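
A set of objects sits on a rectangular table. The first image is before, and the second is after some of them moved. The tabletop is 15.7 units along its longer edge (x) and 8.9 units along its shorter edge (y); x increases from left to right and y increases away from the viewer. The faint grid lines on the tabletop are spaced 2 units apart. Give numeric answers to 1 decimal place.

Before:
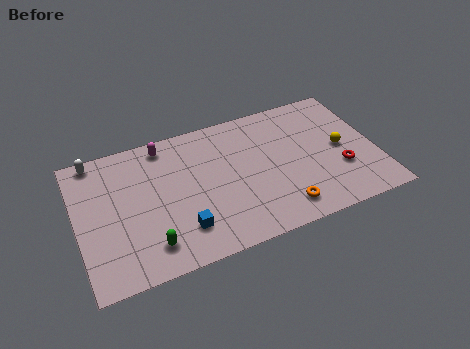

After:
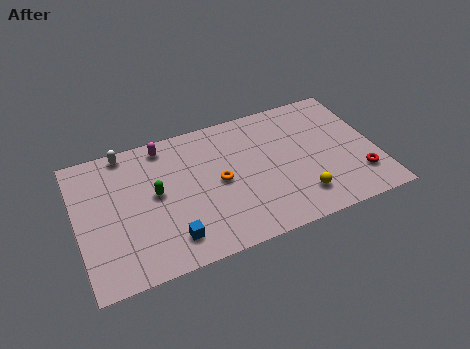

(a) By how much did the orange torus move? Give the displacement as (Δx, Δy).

(-3.0, 2.9)

From the two frames, the orange torus sits at roughly (10.4, 1.5) before and (7.4, 4.4) after.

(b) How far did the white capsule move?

1.6

From (1.2, 8.1) to (2.8, 8.1), the white capsule covered √(1.6² + 0.0²) ≈ 1.6 units.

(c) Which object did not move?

the magenta capsule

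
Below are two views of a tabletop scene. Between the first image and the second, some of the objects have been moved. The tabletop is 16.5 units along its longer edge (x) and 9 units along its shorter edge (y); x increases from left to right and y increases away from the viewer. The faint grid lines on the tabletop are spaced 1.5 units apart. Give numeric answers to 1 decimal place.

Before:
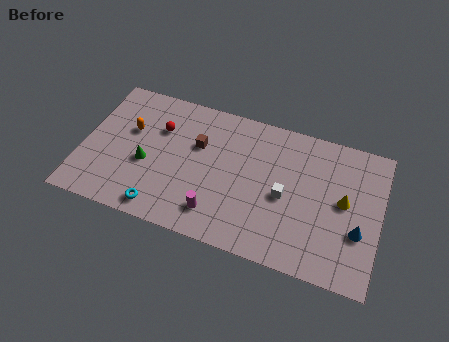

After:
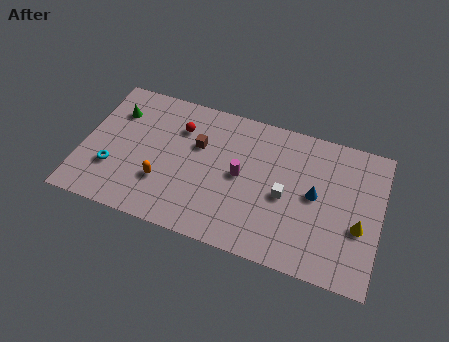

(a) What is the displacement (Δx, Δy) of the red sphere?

(1.1, 0.4)

The red sphere started near (4.1, 6.2) and ended near (5.2, 6.6).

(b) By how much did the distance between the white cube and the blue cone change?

-2.5

The distance was about 4.2 in the first image and 1.7 in the second, so they moved 2.5 units closer together.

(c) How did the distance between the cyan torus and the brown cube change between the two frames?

+0.4

They were about 5.0 units apart before and 5.4 after — 0.4 units further apart.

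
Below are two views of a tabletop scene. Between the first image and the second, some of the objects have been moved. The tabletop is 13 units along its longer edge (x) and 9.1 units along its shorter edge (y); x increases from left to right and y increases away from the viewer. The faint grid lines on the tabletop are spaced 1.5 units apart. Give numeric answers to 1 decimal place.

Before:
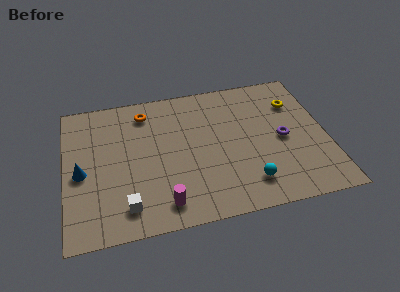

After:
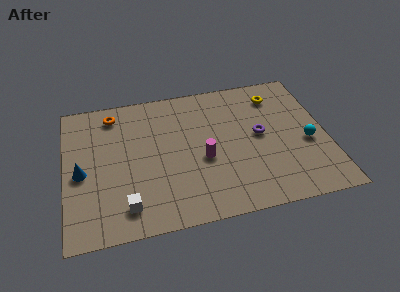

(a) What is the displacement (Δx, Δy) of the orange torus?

(-1.6, 0.2)

From the two frames, the orange torus sits at roughly (4.1, 7.5) before and (2.5, 7.7) after.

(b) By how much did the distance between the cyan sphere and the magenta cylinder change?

+1.0

The distance was about 4.2 in the first image and 5.2 in the second, so they moved 1.0 units further apart.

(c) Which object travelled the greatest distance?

the cyan sphere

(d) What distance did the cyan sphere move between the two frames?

3.7

The cyan sphere moved from about (8.9, 1.8) to (12.0, 3.8), a distance of √(3.1² + 2.0²) ≈ 3.7.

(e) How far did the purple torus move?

1.2

The purple torus moved from about (10.8, 4.3) to (9.7, 4.8), a distance of √(1.1² + 0.5²) ≈ 1.2.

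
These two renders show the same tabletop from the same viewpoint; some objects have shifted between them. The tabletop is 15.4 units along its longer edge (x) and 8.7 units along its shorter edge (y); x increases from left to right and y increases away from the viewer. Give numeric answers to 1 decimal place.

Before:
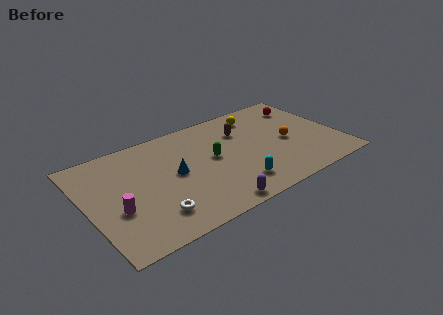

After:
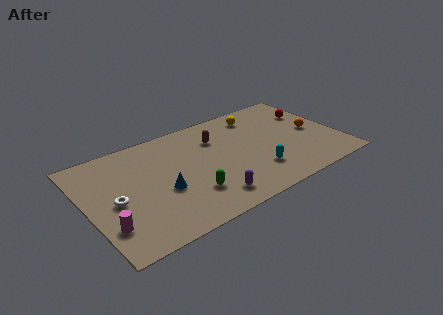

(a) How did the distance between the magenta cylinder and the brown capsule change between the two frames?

-0.4

They were about 8.7 units apart before and 8.3 after — 0.4 units closer together.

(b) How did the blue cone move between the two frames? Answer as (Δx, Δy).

(-0.9, -1.0)

From the two frames, the blue cone sits at roughly (5.3, 4.5) before and (4.4, 3.5) after.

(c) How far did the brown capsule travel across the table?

1.6

From (9.8, 6.2) to (8.2, 6.3), the brown capsule covered √(1.6² + 0.1²) ≈ 1.6 units.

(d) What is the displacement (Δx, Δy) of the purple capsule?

(-0.1, 0.7)

The purple capsule was at about (7.0, 0.8) and moved to about (6.9, 1.5).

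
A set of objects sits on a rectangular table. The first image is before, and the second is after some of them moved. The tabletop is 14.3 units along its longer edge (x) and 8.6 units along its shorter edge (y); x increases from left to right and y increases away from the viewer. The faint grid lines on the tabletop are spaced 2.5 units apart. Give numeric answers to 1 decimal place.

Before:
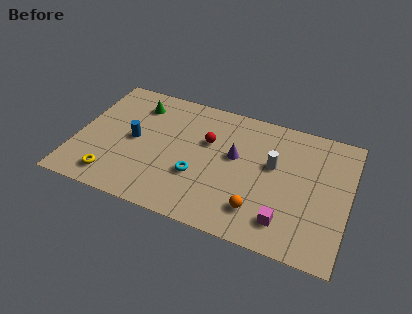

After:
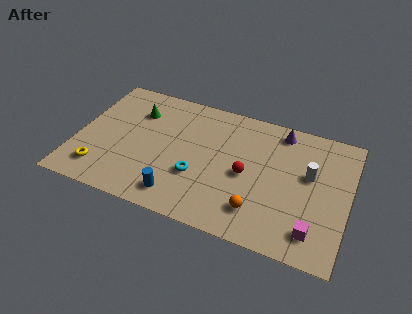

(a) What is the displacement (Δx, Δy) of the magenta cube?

(1.5, -0.1)

The magenta cube was at about (11.2, 1.7) and moved to about (12.7, 1.6).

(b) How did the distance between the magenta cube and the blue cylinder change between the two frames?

-1.6

Before: roughly 8.6 units apart; after: 7.0. That's 1.6 units closer together.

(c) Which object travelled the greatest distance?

the blue cylinder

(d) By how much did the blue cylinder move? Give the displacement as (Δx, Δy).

(2.7, -2.9)

The blue cylinder was at about (3.0, 4.3) and moved to about (5.7, 1.4).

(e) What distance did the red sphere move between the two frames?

2.7

The red sphere moved from about (6.8, 5.5) to (9.0, 4.0), a distance of √(2.2² + 1.5²) ≈ 2.7.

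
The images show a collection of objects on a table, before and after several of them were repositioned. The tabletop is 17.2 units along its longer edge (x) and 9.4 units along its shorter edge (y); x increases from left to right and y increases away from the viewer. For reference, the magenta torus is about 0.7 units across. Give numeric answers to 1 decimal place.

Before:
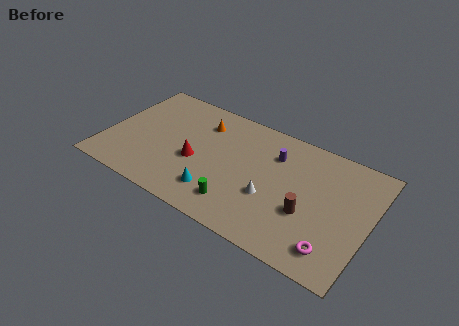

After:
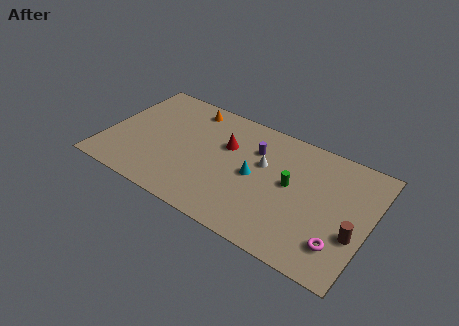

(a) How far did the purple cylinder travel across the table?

1.3

The purple cylinder moved from about (10.8, 6.9) to (9.5, 6.7), a distance of √(1.3² + 0.2²) ≈ 1.3.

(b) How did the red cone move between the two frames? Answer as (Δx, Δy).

(1.7, 2.2)

From the two frames, the red cone sits at roughly (6.0, 3.9) before and (7.7, 6.1) after.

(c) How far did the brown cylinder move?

3.0

The brown cylinder moved from about (13.4, 3.5) to (16.4, 3.4), a distance of √(3.0² + 0.1²) ≈ 3.0.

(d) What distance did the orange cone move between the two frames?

1.3

From (5.9, 7.2) to (4.9, 8.1), the orange cone covered √(1.0² + 0.9²) ≈ 1.3 units.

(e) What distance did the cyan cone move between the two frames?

3.3

From (7.7, 2.1) to (9.8, 4.6), the cyan cone covered √(2.1² + 2.5²) ≈ 3.3 units.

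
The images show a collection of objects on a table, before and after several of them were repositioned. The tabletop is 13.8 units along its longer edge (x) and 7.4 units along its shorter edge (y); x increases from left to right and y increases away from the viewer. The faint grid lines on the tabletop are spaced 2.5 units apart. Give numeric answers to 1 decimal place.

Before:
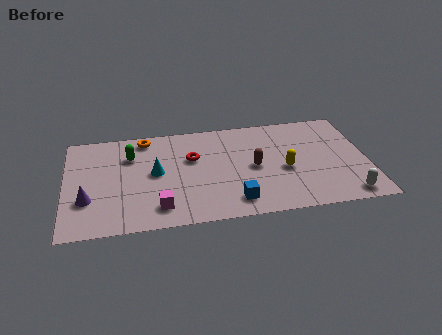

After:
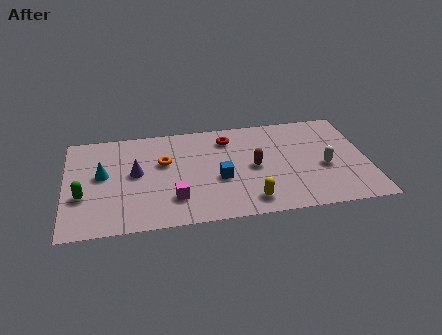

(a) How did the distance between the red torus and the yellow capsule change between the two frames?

+0.3

The distance was about 4.5 in the first image and 4.8 in the second, so they moved 0.3 units further apart.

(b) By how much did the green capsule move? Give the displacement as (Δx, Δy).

(-2.2, -2.6)

The green capsule started near (3.0, 5.3) and ended near (0.8, 2.7).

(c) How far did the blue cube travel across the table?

1.8

From (7.6, 1.3) to (7.0, 3.0), the blue cube covered √(0.6² + 1.7²) ≈ 1.8 units.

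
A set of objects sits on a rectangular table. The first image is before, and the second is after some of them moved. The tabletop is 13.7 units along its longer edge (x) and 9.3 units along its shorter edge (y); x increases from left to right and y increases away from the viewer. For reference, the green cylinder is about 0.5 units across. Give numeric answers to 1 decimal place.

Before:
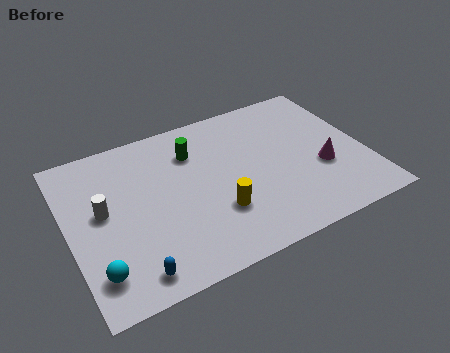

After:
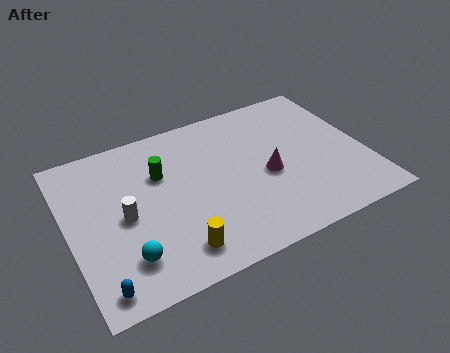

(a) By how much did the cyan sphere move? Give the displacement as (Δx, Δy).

(1.3, 0.2)

The cyan sphere was at about (1.0, 1.9) and moved to about (2.3, 2.1).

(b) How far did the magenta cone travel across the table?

2.6

The magenta cone moved from about (11.6, 3.5) to (9.1, 4.1), a distance of √(2.5² + 0.6²) ≈ 2.6.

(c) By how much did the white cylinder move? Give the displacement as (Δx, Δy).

(0.9, -0.7)

The white cylinder started near (1.6, 5.1) and ended near (2.5, 4.4).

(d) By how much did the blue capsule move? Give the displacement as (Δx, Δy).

(-1.5, -0.1)

From the two frames, the blue capsule sits at roughly (2.5, 1.2) before and (1.0, 1.1) after.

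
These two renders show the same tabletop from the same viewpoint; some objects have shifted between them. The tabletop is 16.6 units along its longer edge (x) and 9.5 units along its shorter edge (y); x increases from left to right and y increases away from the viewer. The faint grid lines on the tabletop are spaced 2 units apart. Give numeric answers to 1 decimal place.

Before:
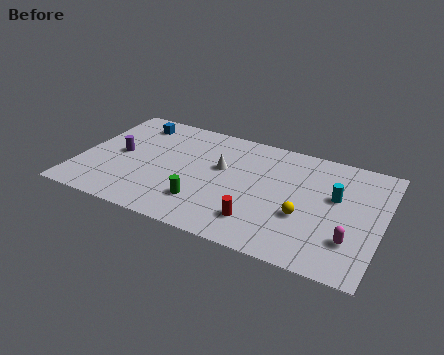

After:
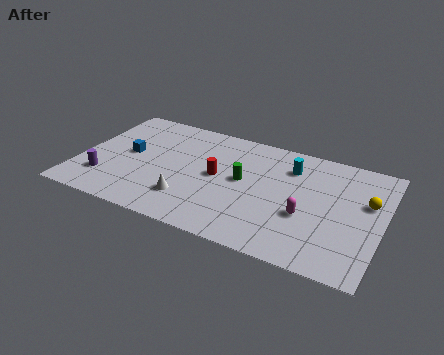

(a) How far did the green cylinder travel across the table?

3.3

The green cylinder moved from about (7.1, 2.4) to (9.0, 5.1), a distance of √(1.9² + 2.7²) ≈ 3.3.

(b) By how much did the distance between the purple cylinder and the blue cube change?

-0.3

They were about 3.1 units apart before and 2.8 after — 0.3 units closer together.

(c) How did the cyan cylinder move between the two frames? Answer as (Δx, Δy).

(-2.6, 1.5)

From the two frames, the cyan cylinder sits at roughly (14.0, 5.7) before and (11.4, 7.2) after.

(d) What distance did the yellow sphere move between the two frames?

4.0

The yellow sphere was near (12.5, 3.5) before and (15.7, 5.9) after, so it travelled √(3.2² + 2.4²) ≈ 4.0 units.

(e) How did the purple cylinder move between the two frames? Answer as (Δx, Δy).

(-0.5, -2.4)

The purple cylinder was at about (2.1, 4.8) and moved to about (1.6, 2.4).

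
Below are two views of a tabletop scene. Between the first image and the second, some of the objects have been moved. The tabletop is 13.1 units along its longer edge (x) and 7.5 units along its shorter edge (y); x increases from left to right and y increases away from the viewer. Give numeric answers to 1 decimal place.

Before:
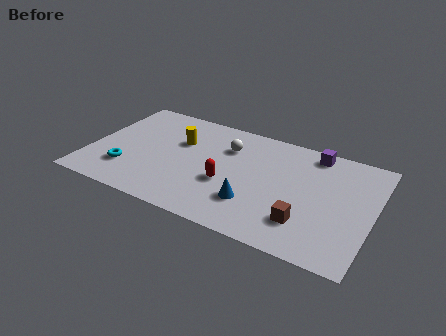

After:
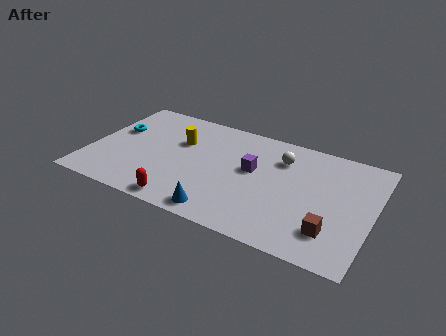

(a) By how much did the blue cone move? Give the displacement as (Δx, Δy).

(-1.3, -1.2)

The blue cone started near (7.8, 2.1) and ended near (6.5, 0.9).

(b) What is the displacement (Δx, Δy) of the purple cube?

(-2.6, -2.3)

The purple cube started near (10.1, 6.6) and ended near (7.5, 4.3).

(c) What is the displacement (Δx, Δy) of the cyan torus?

(-0.9, 2.6)

The cyan torus started near (1.9, 2.0) and ended near (1.0, 4.6).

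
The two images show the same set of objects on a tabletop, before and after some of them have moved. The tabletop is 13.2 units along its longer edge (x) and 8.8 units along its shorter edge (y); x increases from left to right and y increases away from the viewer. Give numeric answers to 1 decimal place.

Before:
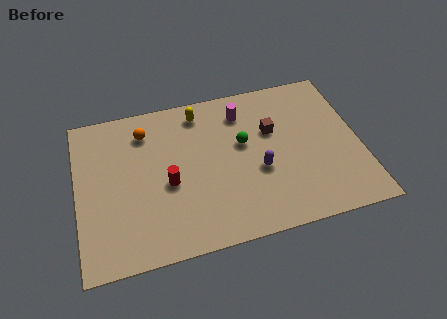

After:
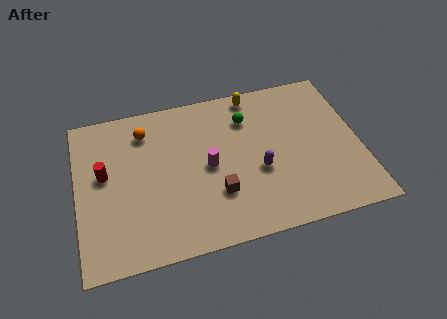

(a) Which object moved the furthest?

the brown cube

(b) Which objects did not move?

the purple capsule and the orange sphere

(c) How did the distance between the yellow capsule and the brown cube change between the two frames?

+1.8

They were about 3.8 units apart before and 5.6 after — 1.8 units further apart.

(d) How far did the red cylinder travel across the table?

3.1

From (4.2, 3.8) to (1.3, 5.0), the red cylinder covered √(2.9² + 1.2²) ≈ 3.1 units.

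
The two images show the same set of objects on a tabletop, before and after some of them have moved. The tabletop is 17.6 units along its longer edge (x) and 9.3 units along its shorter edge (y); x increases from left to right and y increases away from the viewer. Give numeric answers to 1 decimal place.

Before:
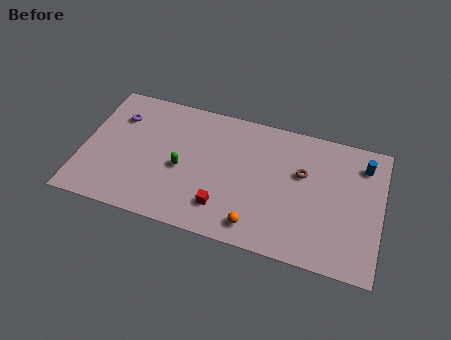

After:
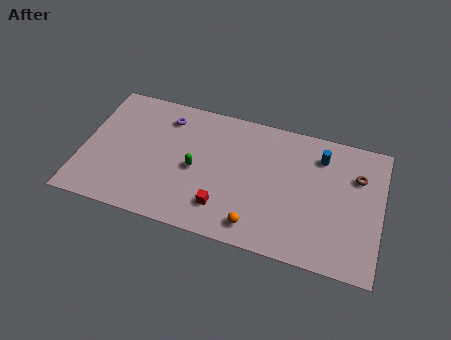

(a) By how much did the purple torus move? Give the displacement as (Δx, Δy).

(2.8, 0.7)

From the two frames, the purple torus sits at roughly (1.9, 6.8) before and (4.7, 7.5) after.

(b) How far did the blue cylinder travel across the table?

2.5

The blue cylinder moved from about (16.4, 7.4) to (13.9, 7.3), a distance of √(2.5² + 0.1²) ≈ 2.5.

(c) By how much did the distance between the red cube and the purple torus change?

-1.5

Before: roughly 8.1 units apart; after: 6.6. That's 1.5 units closer together.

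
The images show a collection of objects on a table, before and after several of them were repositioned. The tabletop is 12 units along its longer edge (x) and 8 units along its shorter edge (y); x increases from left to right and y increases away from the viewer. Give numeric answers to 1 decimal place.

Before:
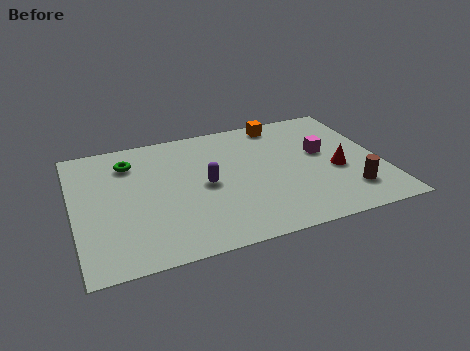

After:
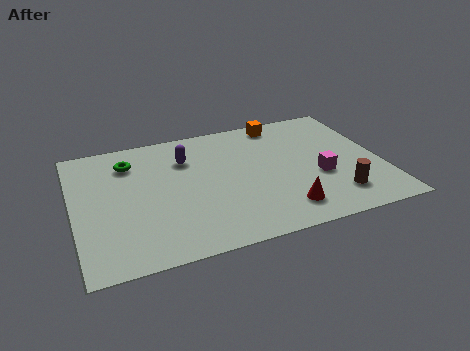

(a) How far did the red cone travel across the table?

2.9

From (10.2, 3.3) to (7.9, 1.5), the red cone covered √(2.3² + 1.8²) ≈ 2.9 units.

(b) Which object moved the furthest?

the red cone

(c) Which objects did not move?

the orange cube and the green torus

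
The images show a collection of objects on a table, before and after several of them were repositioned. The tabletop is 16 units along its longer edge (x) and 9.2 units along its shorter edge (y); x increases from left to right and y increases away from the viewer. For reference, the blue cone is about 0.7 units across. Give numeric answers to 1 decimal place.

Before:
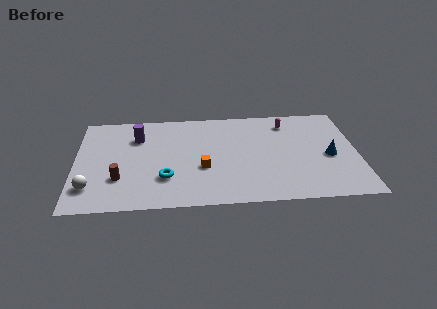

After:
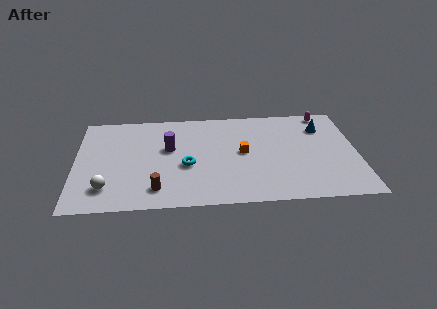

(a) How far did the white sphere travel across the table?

0.9

The white sphere was near (0.9, 2.1) before and (1.8, 2.0) after, so it travelled √(0.9² + 0.1²) ≈ 0.9 units.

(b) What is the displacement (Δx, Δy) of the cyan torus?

(1.2, 1.1)

From the two frames, the cyan torus sits at roughly (5.1, 2.7) before and (6.3, 3.8) after.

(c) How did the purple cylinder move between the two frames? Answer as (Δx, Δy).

(1.8, -1.2)

The purple cylinder was at about (3.5, 6.7) and moved to about (5.3, 5.5).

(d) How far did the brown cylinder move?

2.4

The brown cylinder was near (2.5, 2.8) before and (4.6, 1.7) after, so it travelled √(2.1² + 1.1²) ≈ 2.4 units.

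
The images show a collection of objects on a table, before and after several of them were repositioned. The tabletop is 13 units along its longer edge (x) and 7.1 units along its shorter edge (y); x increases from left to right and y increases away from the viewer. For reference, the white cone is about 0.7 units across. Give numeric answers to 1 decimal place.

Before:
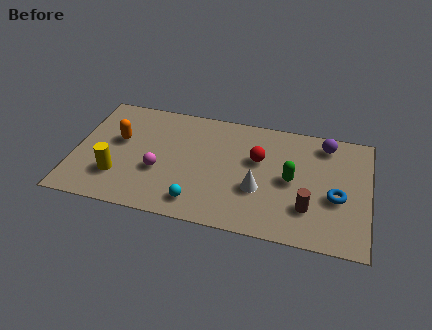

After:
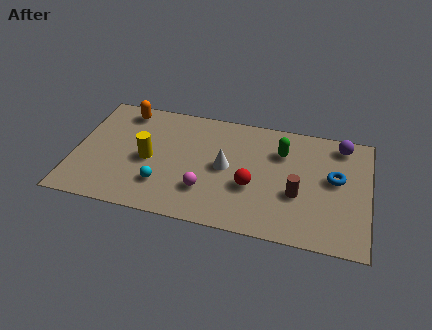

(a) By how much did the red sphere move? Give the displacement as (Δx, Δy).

(-0.2, -1.7)

The red sphere started near (8.1, 4.4) and ended near (7.9, 2.7).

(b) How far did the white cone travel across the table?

1.8

From (8.2, 2.6) to (6.7, 3.6), the white cone covered √(1.5² + 1.0²) ≈ 1.8 units.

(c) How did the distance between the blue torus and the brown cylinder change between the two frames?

+0.6

They were about 1.5 units apart before and 2.1 after — 0.6 units further apart.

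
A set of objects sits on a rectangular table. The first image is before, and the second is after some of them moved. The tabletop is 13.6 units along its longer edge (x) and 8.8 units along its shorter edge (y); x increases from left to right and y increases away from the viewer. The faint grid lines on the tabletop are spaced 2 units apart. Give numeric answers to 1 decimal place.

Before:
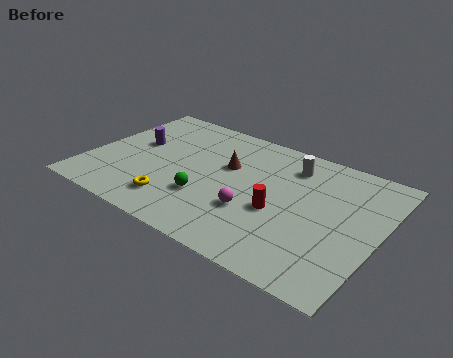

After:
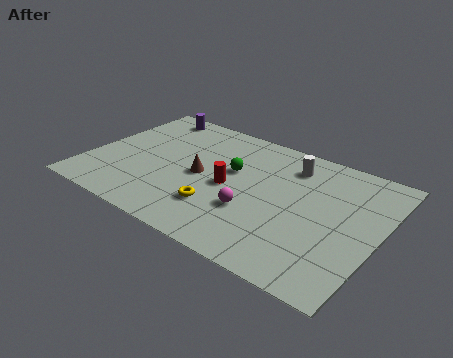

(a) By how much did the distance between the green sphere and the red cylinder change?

-2.2

The distance was about 3.4 in the first image and 1.2 in the second, so they moved 2.2 units closer together.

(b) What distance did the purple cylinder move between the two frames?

2.7

The purple cylinder was near (1.9, 5.1) before and (2.0, 7.8) after, so it travelled √(0.1² + 2.7²) ≈ 2.7 units.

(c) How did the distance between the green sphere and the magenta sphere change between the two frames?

+0.5

The distance was about 2.2 in the first image and 2.7 in the second, so they moved 0.5 units further apart.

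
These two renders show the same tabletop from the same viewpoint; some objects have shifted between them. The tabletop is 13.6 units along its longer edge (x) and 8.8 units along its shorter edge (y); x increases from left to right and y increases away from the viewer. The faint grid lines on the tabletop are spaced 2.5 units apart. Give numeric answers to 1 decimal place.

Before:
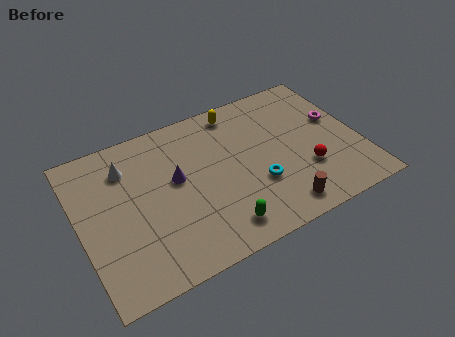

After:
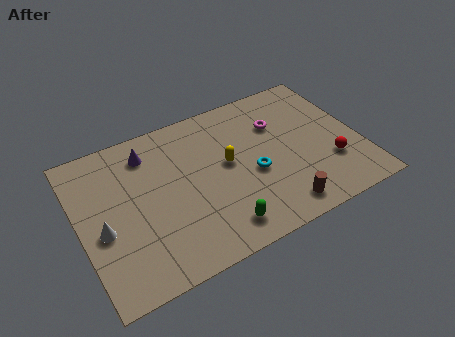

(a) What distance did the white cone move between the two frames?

3.4

The white cone moved from about (2.5, 6.7) to (1.0, 3.7), a distance of √(1.5² + 3.0²) ≈ 3.4.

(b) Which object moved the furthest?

the white cone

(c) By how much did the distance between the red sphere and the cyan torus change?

+1.4

Before: roughly 2.4 units apart; after: 3.8. That's 1.4 units further apart.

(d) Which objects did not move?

the green capsule and the brown cylinder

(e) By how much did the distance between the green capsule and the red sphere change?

+1.1

Before: roughly 4.7 units apart; after: 5.8. That's 1.1 units further apart.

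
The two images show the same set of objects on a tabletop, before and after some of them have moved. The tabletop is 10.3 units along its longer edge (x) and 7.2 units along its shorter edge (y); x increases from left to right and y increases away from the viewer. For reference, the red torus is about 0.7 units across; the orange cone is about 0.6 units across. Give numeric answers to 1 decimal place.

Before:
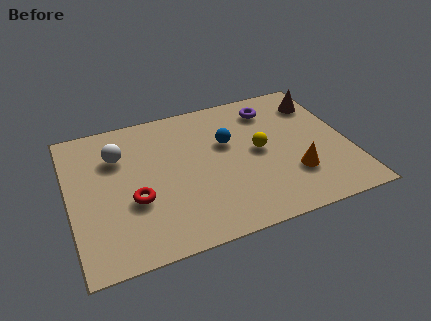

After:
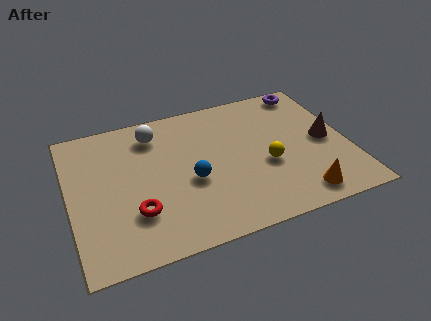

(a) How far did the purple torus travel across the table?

1.6

From (7.7, 5.8) to (9.2, 6.4), the purple torus covered √(1.5² + 0.6²) ≈ 1.6 units.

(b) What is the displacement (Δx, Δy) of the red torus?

(0.0, -0.6)

The red torus was at about (2.3, 2.7) and moved to about (2.3, 2.1).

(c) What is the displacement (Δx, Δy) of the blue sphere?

(-1.5, -1.5)

The blue sphere started near (5.9, 4.5) and ended near (4.4, 3.0).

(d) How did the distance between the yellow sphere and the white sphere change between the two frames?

-0.4

They were about 5.3 units apart before and 4.9 after — 0.4 units closer together.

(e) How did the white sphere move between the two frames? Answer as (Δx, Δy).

(1.4, 0.7)

The white sphere was at about (1.9, 5.1) and moved to about (3.3, 5.8).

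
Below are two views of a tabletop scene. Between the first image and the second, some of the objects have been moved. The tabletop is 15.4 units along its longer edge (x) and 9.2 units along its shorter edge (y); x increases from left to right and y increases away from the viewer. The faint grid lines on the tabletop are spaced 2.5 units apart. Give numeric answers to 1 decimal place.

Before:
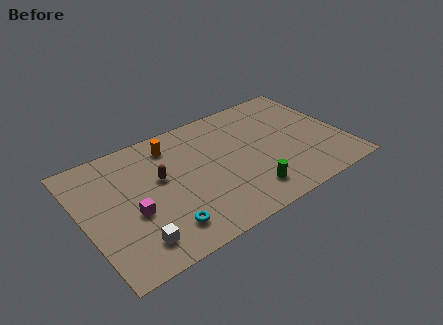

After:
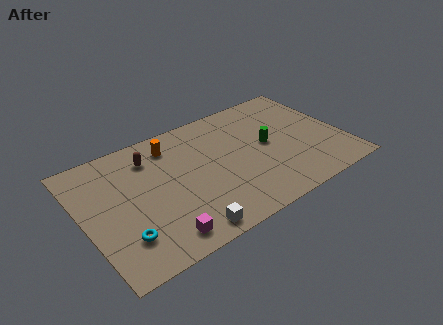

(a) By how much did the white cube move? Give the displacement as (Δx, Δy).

(2.8, -0.7)

The white cube was at about (2.5, 1.7) and moved to about (5.3, 1.0).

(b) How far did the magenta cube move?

2.7

The magenta cube moved from about (2.7, 3.7) to (3.9, 1.3), a distance of √(1.2² + 2.4²) ≈ 2.7.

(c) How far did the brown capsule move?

1.8

From (4.6, 5.4) to (4.3, 7.2), the brown capsule covered √(0.3² + 1.8²) ≈ 1.8 units.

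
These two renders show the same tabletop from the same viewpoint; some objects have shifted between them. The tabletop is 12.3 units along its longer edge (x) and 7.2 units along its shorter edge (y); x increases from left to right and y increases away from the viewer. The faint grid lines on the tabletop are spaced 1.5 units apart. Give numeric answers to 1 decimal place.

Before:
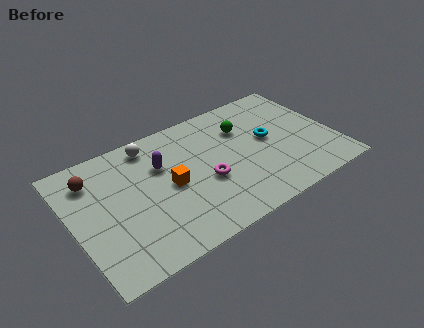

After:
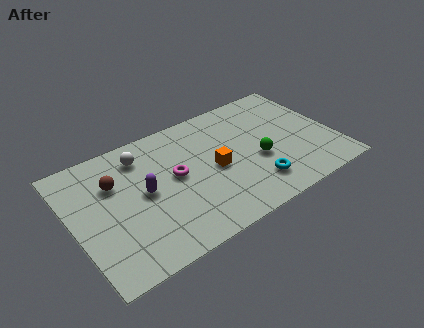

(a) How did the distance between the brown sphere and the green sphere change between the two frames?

-0.3

The distance was about 7.1 in the first image and 6.8 in the second, so they moved 0.3 units closer together.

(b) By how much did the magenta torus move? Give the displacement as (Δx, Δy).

(-1.3, 1.0)

The magenta torus was at about (6.1, 2.9) and moved to about (4.8, 3.9).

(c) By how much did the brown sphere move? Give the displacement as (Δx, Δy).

(0.9, -0.7)

The brown sphere was at about (1.2, 5.6) and moved to about (2.1, 4.9).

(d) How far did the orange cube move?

2.1

The orange cube moved from about (4.5, 3.5) to (6.6, 3.4), a distance of √(2.1² + 0.1²) ≈ 2.1.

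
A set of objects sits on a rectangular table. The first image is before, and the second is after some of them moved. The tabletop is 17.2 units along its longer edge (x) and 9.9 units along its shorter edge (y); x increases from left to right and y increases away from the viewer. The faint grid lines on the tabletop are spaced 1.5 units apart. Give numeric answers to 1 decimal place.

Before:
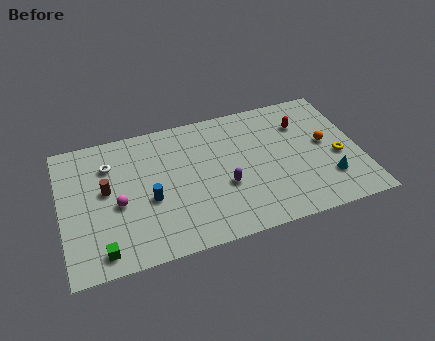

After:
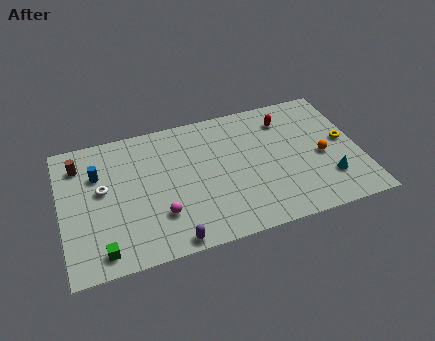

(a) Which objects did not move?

the green cube and the cyan cone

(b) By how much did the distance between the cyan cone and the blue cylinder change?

+3.4

They were about 10.3 units apart before and 13.7 after — 3.4 units further apart.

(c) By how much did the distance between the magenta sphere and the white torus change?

+1.2

The distance was about 3.0 in the first image and 4.2 in the second, so they moved 1.2 units further apart.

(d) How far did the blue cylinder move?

3.9

From (5.0, 4.1) to (2.2, 6.8), the blue cylinder covered √(2.8² + 2.7²) ≈ 3.9 units.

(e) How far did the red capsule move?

1.1

From (14.1, 7.2) to (13.2, 7.8), the red capsule covered √(0.9² + 0.6²) ≈ 1.1 units.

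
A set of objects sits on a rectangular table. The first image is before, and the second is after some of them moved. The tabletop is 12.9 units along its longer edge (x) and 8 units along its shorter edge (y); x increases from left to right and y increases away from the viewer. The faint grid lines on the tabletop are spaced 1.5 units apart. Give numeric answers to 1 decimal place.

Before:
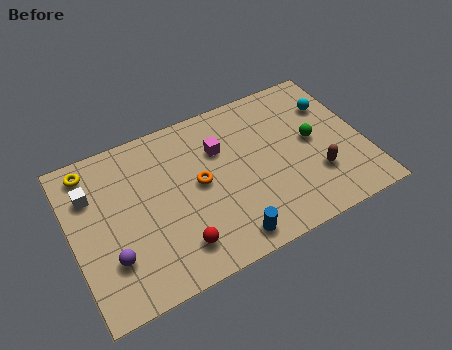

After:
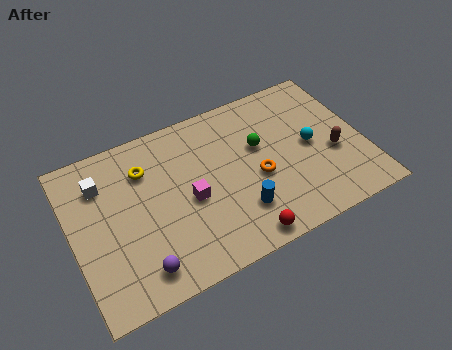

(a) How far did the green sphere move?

2.4

The green sphere moved from about (10.7, 4.2) to (8.4, 4.9), a distance of √(2.3² + 0.7²) ≈ 2.4.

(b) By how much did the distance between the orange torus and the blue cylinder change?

-1.7

Before: roughly 3.3 units apart; after: 1.6. That's 1.7 units closer together.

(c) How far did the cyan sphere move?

2.1

From (11.8, 5.7) to (10.6, 4.0), the cyan sphere covered √(1.2² + 1.7²) ≈ 2.1 units.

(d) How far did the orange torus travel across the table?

2.6

From (5.6, 4.2) to (8.1, 3.4), the orange torus covered √(2.5² + 0.8²) ≈ 2.6 units.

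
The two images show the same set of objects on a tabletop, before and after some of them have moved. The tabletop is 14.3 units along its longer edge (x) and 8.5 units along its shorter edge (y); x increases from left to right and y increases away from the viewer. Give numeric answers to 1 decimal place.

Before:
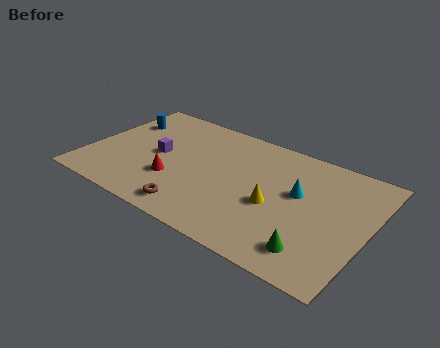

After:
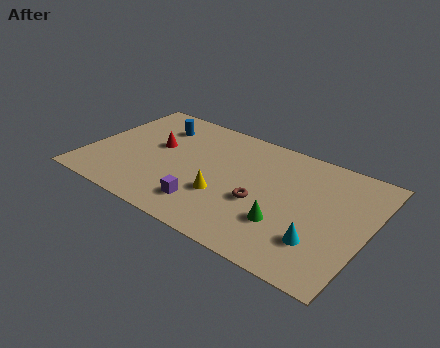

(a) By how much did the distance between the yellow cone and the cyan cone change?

+3.3

Before: roughly 1.7 units apart; after: 5.0. That's 3.3 units further apart.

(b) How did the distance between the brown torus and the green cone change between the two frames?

-4.4

The distance was about 6.0 in the first image and 1.6 in the second, so they moved 4.4 units closer together.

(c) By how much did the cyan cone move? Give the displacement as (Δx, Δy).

(1.5, -2.7)

The cyan cone started near (10.7, 5.0) and ended near (12.2, 2.3).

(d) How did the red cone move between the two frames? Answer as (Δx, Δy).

(-1.3, 2.1)

The red cone was at about (4.6, 2.8) and moved to about (3.3, 4.9).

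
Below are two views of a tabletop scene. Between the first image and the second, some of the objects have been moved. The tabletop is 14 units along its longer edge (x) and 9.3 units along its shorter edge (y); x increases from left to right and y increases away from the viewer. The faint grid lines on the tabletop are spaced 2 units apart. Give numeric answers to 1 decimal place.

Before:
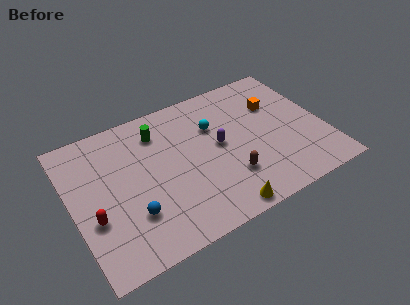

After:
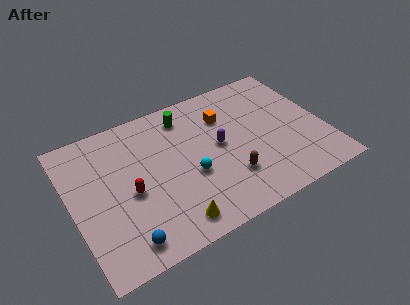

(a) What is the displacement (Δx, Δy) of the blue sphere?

(-0.6, -1.4)

From the two frames, the blue sphere sits at roughly (3.0, 2.7) before and (2.4, 1.3) after.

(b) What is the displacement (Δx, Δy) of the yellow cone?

(-2.6, 0.5)

From the two frames, the yellow cone sits at roughly (7.6, 0.8) before and (5.0, 1.3) after.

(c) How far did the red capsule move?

2.2

The red capsule was near (1.0, 3.4) before and (3.1, 4.1) after, so it travelled √(2.1² + 0.7²) ≈ 2.2 units.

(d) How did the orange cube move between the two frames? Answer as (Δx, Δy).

(-2.8, 0.4)

The orange cube was at about (11.6, 6.3) and moved to about (8.8, 6.7).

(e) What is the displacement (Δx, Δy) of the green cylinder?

(1.6, 0.4)

The green cylinder started near (5.1, 7.3) and ended near (6.7, 7.7).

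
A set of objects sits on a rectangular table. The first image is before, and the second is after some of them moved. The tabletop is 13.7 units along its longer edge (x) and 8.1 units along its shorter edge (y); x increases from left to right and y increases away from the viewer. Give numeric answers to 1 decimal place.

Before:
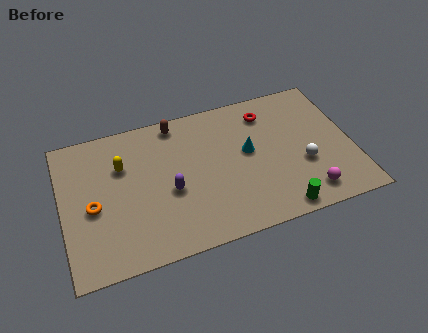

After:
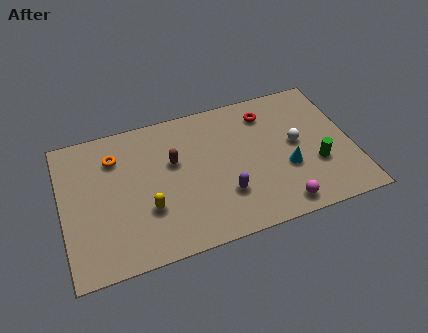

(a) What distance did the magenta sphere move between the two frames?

1.3

The magenta sphere moved from about (11.3, 1.3) to (10.0, 1.0), a distance of √(1.3² + 0.3²) ≈ 1.3.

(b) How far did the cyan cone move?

2.3

The cyan cone was near (8.8, 4.5) before and (10.5, 3.0) after, so it travelled √(1.7² + 1.5²) ≈ 2.3 units.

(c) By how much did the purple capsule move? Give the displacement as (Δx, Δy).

(2.5, -1.0)

From the two frames, the purple capsule sits at roughly (5.0, 3.4) before and (7.5, 2.4) after.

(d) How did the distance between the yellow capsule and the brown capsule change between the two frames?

-0.5

Before: roughly 3.2 units apart; after: 2.7. That's 0.5 units closer together.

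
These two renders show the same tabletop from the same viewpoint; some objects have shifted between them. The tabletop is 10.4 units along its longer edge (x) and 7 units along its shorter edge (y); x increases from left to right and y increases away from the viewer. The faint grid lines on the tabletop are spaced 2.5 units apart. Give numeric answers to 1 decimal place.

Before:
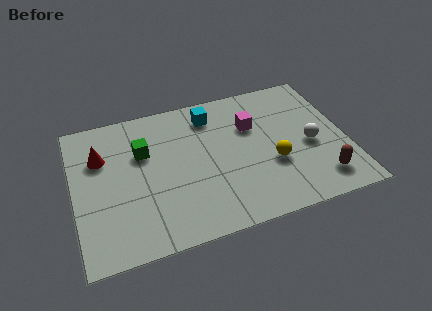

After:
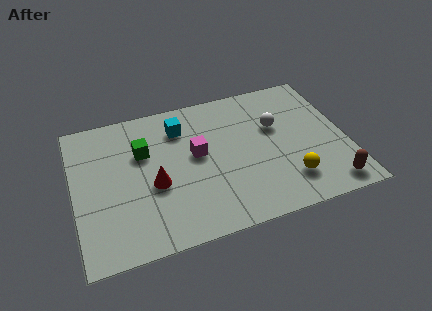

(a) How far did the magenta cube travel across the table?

2.3

The magenta cube moved from about (6.9, 4.7) to (4.7, 3.9), a distance of √(2.2² + 0.8²) ≈ 2.3.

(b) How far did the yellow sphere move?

1.1

The yellow sphere was near (7.5, 2.6) before and (8.0, 1.6) after, so it travelled √(0.5² + 1.0²) ≈ 1.1 units.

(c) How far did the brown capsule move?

0.5

From (9.2, 1.3) to (9.5, 0.9), the brown capsule covered √(0.3² + 0.4²) ≈ 0.5 units.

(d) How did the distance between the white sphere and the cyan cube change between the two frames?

-0.7

The distance was about 4.4 in the first image and 3.7 in the second, so they moved 0.7 units closer together.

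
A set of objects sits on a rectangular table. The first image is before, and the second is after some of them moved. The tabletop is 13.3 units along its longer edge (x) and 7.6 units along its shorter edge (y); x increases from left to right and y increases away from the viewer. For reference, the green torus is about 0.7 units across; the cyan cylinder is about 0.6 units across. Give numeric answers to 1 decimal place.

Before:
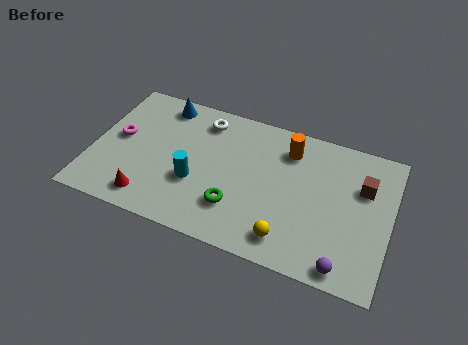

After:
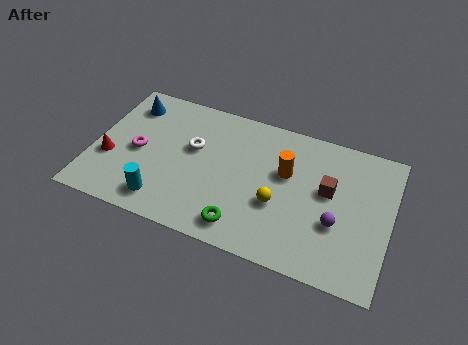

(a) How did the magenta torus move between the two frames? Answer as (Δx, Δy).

(0.9, -0.5)

The magenta torus started near (1.1, 4.1) and ended near (2.0, 3.6).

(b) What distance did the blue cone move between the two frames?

1.6

The blue cone moved from about (2.8, 6.6) to (1.3, 6.1), a distance of √(1.5² + 0.5²) ≈ 1.6.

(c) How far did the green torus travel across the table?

1.0

The green torus was near (6.6, 2.1) before and (7.0, 1.2) after, so it travelled √(0.4² + 0.9²) ≈ 1.0 units.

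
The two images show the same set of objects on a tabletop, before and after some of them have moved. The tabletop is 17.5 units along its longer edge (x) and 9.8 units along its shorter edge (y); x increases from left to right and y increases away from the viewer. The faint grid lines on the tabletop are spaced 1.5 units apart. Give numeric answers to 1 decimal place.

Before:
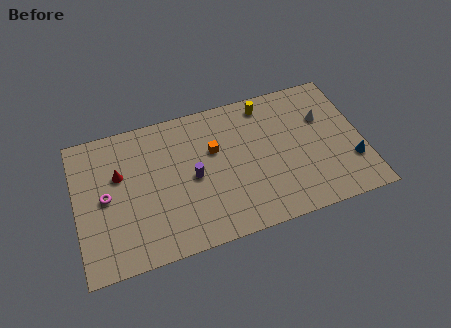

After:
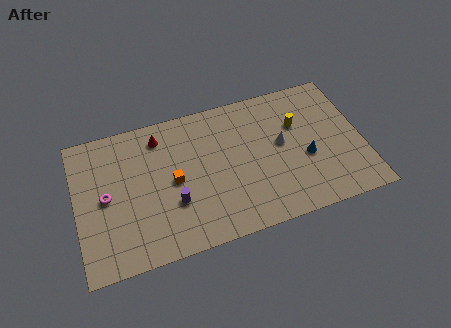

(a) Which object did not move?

the magenta torus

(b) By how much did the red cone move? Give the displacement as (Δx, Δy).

(2.6, 1.9)

The red cone was at about (2.7, 6.2) and moved to about (5.3, 8.1).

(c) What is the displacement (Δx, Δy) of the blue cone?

(-2.7, 1.1)

From the two frames, the blue cone sits at roughly (16.7, 2.9) before and (14.0, 4.0) after.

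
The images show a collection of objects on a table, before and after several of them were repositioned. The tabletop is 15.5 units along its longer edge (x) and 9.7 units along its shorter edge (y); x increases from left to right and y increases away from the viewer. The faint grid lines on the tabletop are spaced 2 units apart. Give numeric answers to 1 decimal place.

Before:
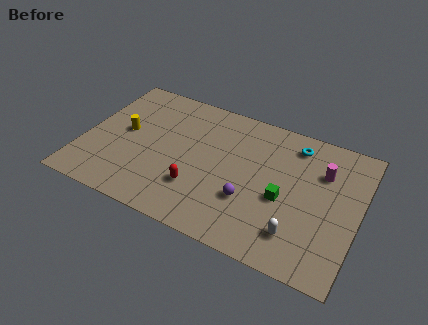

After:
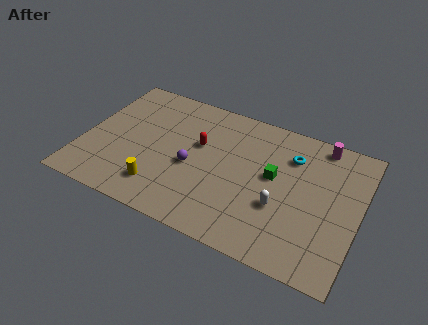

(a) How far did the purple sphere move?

3.5

From (9.6, 3.2) to (6.2, 4.2), the purple sphere covered √(3.4² + 1.0²) ≈ 3.5 units.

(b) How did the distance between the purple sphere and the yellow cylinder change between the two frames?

-5.0

The distance was about 7.7 in the first image and 2.7 in the second, so they moved 5.0 units closer together.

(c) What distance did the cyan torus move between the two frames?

0.9

The cyan torus moved from about (11.6, 8.1) to (11.5, 7.2), a distance of √(0.1² + 0.9²) ≈ 0.9.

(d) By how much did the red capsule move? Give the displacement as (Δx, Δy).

(-0.3, 3.1)

The red capsule was at about (6.7, 2.8) and moved to about (6.4, 5.9).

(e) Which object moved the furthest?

the yellow cylinder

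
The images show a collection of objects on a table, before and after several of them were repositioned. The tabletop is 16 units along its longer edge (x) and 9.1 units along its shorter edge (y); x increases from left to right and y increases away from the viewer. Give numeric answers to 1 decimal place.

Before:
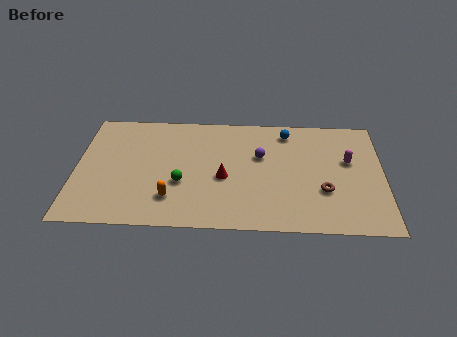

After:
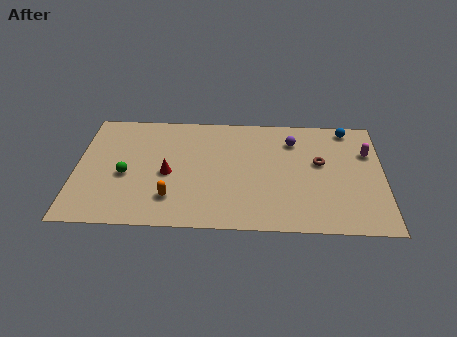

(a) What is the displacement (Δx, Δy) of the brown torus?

(-0.2, 2.2)

The brown torus was at about (12.9, 3.1) and moved to about (12.7, 5.3).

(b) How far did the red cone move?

2.9

From (7.7, 3.9) to (4.8, 4.1), the red cone covered √(2.9² + 0.2²) ≈ 2.9 units.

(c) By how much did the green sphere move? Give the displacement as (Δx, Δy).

(-2.9, 0.5)

From the two frames, the green sphere sits at roughly (5.5, 3.4) before and (2.6, 3.9) after.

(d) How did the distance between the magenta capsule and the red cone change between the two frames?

+3.9

They were about 6.7 units apart before and 10.6 after — 3.9 units further apart.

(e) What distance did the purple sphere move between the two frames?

2.1

From (9.6, 5.7) to (11.3, 7.0), the purple sphere covered √(1.7² + 1.3²) ≈ 2.1 units.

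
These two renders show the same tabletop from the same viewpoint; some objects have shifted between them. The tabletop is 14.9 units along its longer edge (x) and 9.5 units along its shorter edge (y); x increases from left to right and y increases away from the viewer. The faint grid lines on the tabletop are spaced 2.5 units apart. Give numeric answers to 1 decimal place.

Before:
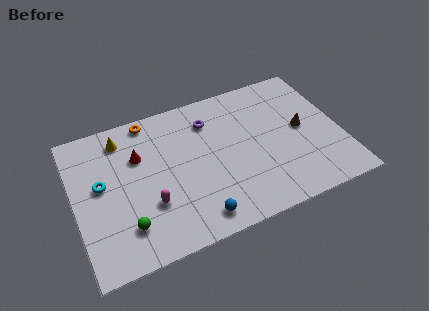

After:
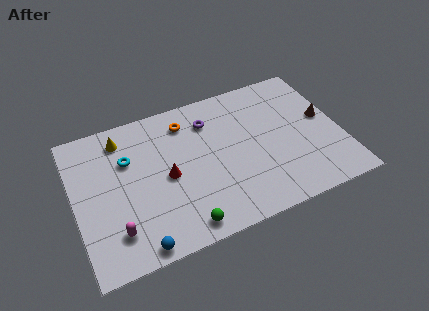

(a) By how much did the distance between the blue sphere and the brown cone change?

+4.5

They were about 7.3 units apart before and 11.8 after — 4.5 units further apart.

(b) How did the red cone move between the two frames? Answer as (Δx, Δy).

(1.4, -1.9)

From the two frames, the red cone sits at roughly (3.7, 6.4) before and (5.1, 4.5) after.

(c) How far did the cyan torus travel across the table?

1.9

From (1.5, 5.3) to (3.1, 6.4), the cyan torus covered √(1.6² + 1.1²) ≈ 1.9 units.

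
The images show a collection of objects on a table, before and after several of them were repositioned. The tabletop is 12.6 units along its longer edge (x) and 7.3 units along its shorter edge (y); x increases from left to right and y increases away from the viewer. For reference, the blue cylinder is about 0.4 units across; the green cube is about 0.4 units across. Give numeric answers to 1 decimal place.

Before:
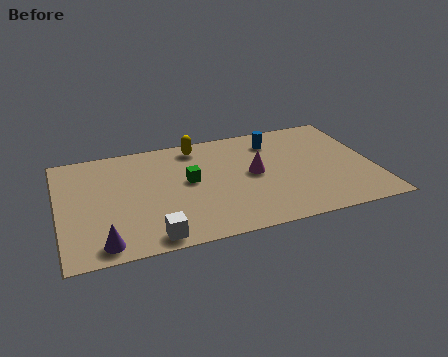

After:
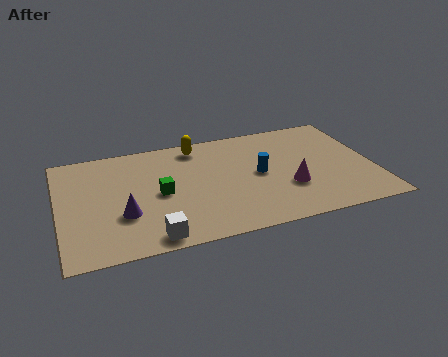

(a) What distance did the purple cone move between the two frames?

1.8

From (1.6, 0.9) to (2.5, 2.5), the purple cone covered √(0.9² + 1.6²) ≈ 1.8 units.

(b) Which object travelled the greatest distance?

the blue cylinder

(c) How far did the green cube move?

1.3

The green cube moved from about (5.2, 4.0) to (4.0, 3.5), a distance of √(1.2² + 0.5²) ≈ 1.3.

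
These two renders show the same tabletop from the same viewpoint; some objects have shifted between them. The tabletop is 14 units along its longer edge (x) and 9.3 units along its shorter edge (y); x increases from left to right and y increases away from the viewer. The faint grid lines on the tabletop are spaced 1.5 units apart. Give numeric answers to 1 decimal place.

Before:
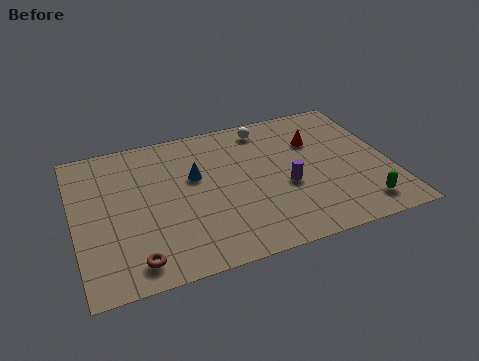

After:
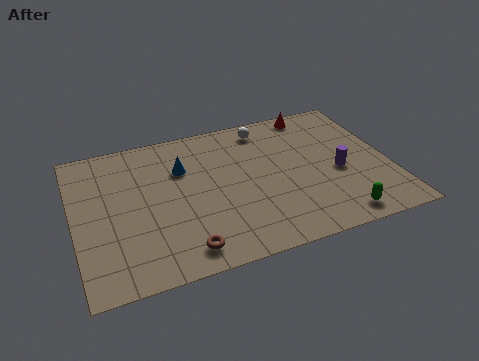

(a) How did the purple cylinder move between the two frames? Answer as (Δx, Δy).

(2.4, 0.2)

From the two frames, the purple cylinder sits at roughly (9.3, 3.8) before and (11.7, 4.0) after.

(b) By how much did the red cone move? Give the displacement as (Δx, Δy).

(0.2, 2.0)

The red cone started near (10.9, 6.4) and ended near (11.1, 8.4).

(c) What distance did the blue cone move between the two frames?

0.9

The blue cone was near (5.4, 5.7) before and (4.9, 6.4) after, so it travelled √(0.5² + 0.7²) ≈ 0.9 units.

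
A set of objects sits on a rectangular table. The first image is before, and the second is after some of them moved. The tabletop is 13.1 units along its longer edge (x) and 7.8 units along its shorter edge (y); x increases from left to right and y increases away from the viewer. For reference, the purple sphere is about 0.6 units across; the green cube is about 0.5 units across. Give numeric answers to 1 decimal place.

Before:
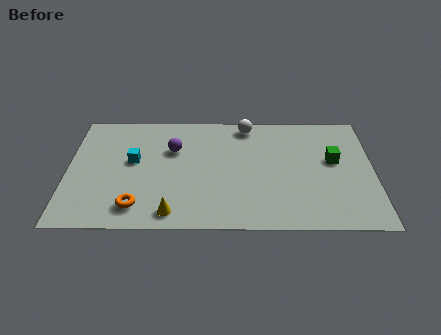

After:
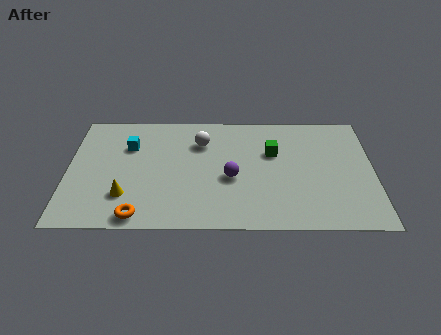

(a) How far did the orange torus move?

0.6

From (3.0, 1.4) to (3.1, 0.8), the orange torus covered √(0.1² + 0.6²) ≈ 0.6 units.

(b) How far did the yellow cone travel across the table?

2.3

The yellow cone was near (4.5, 1.0) before and (2.5, 2.1) after, so it travelled √(2.0² + 1.1²) ≈ 2.3 units.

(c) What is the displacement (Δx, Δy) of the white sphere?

(-2.0, -1.2)

From the two frames, the white sphere sits at roughly (7.7, 6.9) before and (5.7, 5.7) after.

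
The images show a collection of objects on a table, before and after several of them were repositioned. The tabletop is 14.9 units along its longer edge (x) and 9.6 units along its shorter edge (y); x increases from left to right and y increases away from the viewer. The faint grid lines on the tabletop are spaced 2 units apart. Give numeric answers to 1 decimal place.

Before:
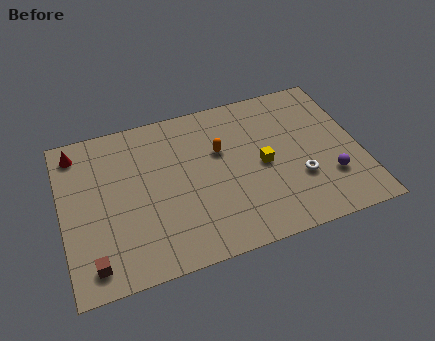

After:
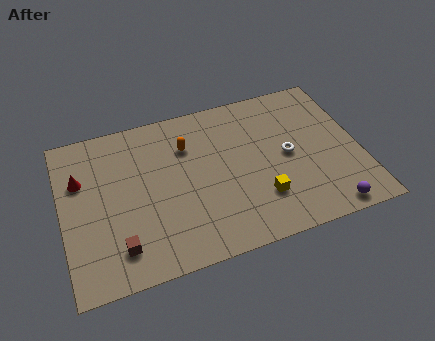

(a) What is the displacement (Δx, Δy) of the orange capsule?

(-1.6, 0.8)

The orange capsule started near (8.0, 6.1) and ended near (6.4, 6.9).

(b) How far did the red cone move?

1.8

The red cone was near (0.9, 8.2) before and (1.0, 6.4) after, so it travelled √(0.1² + 1.8²) ≈ 1.8 units.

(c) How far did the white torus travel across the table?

1.6

From (11.7, 3.2) to (11.3, 4.8), the white torus covered √(0.4² + 1.6²) ≈ 1.6 units.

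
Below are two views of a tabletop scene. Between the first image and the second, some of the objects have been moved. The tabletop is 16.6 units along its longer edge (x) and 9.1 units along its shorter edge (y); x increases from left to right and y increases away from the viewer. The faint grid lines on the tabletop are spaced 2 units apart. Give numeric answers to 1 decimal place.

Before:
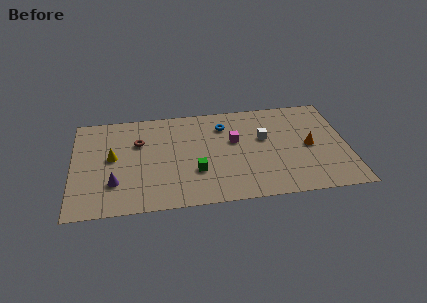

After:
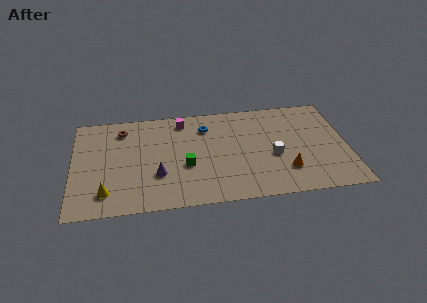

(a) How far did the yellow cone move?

3.1

The yellow cone was near (2.4, 4.9) before and (2.0, 1.8) after, so it travelled √(0.4² + 3.1²) ≈ 3.1 units.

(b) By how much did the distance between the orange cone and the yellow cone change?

-1.1

They were about 11.9 units apart before and 10.8 after — 1.1 units closer together.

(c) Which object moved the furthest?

the magenta cube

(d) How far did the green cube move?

0.8

The green cube was near (7.4, 3.0) before and (6.8, 3.6) after, so it travelled √(0.6² + 0.6²) ≈ 0.8 units.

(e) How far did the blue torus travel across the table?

1.1

The blue torus moved from about (9.2, 7.0) to (8.1, 7.0), a distance of √(1.1² + 0.0²) ≈ 1.1.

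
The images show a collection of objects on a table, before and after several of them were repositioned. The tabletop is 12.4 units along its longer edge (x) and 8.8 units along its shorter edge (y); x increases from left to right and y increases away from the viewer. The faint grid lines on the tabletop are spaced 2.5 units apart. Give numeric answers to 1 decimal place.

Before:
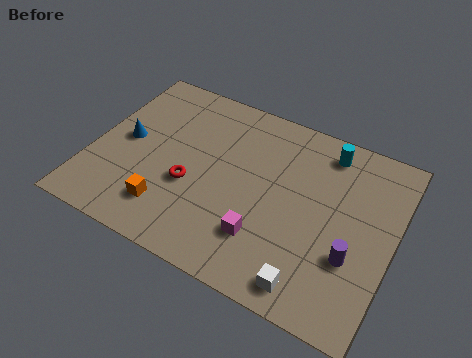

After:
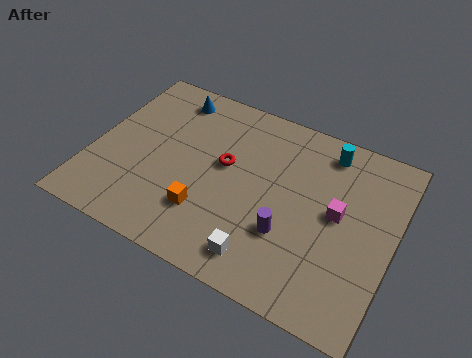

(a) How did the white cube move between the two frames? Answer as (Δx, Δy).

(-2.0, 0.3)

The white cube started near (9.5, 1.1) and ended near (7.5, 1.4).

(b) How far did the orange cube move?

1.6

The orange cube was near (3.5, 1.9) before and (5.0, 2.4) after, so it travelled √(1.5² + 0.5²) ≈ 1.6 units.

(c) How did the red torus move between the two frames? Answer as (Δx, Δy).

(1.2, 1.6)

The red torus started near (4.2, 3.4) and ended near (5.4, 5.0).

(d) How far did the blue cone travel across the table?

3.3

The blue cone moved from about (1.3, 4.5) to (2.7, 7.5), a distance of √(1.4² + 3.0²) ≈ 3.3.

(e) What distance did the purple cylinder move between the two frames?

2.6

The purple cylinder was near (10.9, 3.0) before and (8.3, 2.9) after, so it travelled √(2.6² + 0.1²) ≈ 2.6 units.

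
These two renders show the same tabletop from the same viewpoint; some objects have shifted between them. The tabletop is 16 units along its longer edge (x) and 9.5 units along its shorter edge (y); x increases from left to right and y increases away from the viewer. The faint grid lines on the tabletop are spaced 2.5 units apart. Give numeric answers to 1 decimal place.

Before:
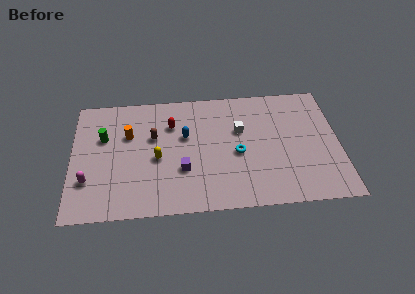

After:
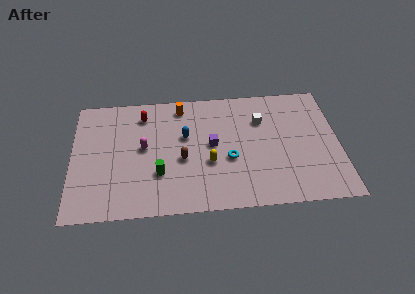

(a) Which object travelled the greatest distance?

the green cylinder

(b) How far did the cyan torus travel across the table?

0.6

The cyan torus moved from about (9.9, 4.2) to (9.4, 3.8), a distance of √(0.5² + 0.4²) ≈ 0.6.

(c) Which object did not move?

the blue capsule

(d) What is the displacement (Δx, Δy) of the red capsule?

(-1.7, 0.9)

The red capsule was at about (6.0, 6.8) and moved to about (4.3, 7.7).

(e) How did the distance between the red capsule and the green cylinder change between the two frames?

+0.6

They were about 4.2 units apart before and 4.8 after — 0.6 units further apart.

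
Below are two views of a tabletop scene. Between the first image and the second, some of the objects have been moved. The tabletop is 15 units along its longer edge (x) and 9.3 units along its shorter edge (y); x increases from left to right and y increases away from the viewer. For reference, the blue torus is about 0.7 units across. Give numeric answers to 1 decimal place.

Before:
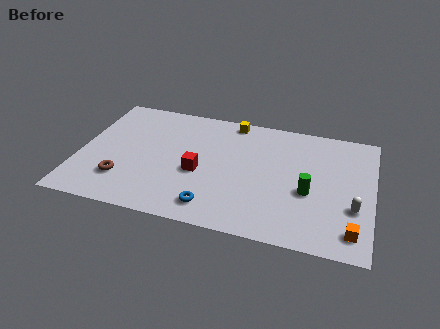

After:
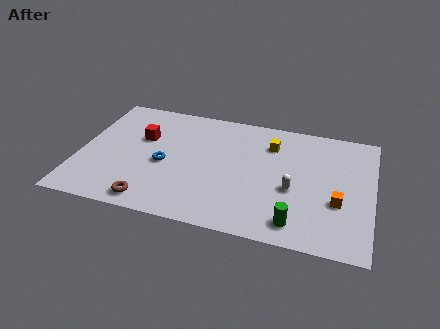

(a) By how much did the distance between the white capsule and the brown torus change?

-4.2

The distance was about 11.7 in the first image and 7.5 in the second, so they moved 4.2 units closer together.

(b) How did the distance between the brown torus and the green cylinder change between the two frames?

-2.2

They were about 9.5 units apart before and 7.3 after — 2.2 units closer together.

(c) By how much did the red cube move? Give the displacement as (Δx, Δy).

(-3.1, 2.0)

From the two frames, the red cube sits at roughly (6.2, 3.9) before and (3.1, 5.9) after.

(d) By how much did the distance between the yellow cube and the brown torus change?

+0.3

They were about 7.9 units apart before and 8.2 after — 0.3 units further apart.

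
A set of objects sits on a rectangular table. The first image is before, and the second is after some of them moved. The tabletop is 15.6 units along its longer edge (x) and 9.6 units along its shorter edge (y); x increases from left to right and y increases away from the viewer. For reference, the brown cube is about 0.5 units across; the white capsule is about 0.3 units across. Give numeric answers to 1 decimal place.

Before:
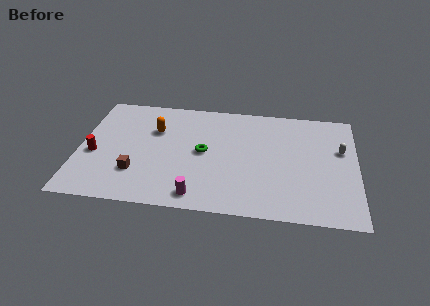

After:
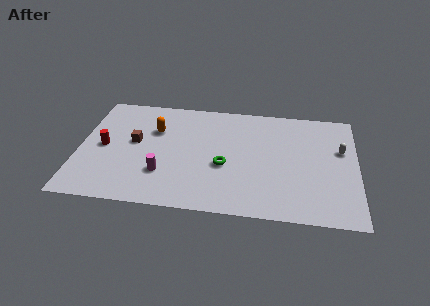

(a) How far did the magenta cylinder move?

2.6

From (6.8, 1.2) to (4.8, 2.8), the magenta cylinder covered √(2.0² + 1.6²) ≈ 2.6 units.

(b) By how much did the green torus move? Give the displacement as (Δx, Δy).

(1.2, -1.0)

From the two frames, the green torus sits at roughly (7.0, 4.9) before and (8.2, 3.9) after.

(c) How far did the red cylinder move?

0.9

The red cylinder was near (0.9, 4.0) before and (1.4, 4.7) after, so it travelled √(0.5² + 0.7²) ≈ 0.9 units.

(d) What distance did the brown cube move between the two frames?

2.6

From (3.3, 2.7) to (3.1, 5.3), the brown cube covered √(0.2² + 2.6²) ≈ 2.6 units.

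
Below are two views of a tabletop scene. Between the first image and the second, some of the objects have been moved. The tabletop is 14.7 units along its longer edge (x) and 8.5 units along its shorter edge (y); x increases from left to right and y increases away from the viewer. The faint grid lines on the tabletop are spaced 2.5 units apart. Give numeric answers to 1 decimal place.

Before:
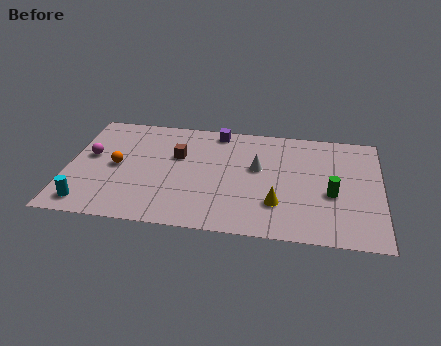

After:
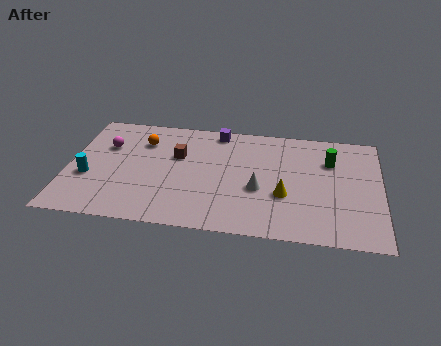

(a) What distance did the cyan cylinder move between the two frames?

2.0

The cyan cylinder was near (1.1, 1.2) before and (1.0, 3.2) after, so it travelled √(0.1² + 2.0²) ≈ 2.0 units.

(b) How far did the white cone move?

1.6

The white cone moved from about (8.9, 5.0) to (9.0, 3.4), a distance of √(0.1² + 1.6²) ≈ 1.6.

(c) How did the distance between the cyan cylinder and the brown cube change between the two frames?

-1.1

They were about 5.8 units apart before and 4.7 after — 1.1 units closer together.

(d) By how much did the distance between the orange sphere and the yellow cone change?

-0.3

The distance was about 7.8 in the first image and 7.5 in the second, so they moved 0.3 units closer together.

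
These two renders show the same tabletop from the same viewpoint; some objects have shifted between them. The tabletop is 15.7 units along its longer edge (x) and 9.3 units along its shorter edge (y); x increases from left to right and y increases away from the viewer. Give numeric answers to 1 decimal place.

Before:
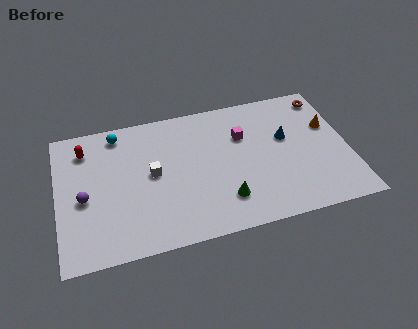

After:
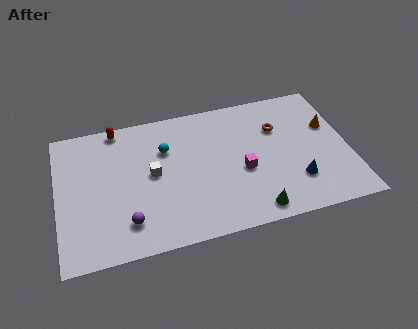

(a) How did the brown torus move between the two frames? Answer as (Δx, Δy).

(-2.8, -1.6)

From the two frames, the brown torus sits at roughly (14.8, 8.0) before and (12.0, 6.4) after.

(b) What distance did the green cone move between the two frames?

1.9

The green cone moved from about (8.8, 2.2) to (10.3, 1.1), a distance of √(1.5² + 1.1²) ≈ 1.9.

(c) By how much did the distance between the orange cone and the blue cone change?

+1.6

They were about 2.4 units apart before and 4.0 after — 1.6 units further apart.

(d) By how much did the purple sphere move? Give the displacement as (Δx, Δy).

(2.2, -2.1)

The purple sphere was at about (1.4, 4.1) and moved to about (3.6, 2.0).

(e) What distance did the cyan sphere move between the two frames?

3.0

From (3.4, 8.1) to (5.9, 6.4), the cyan sphere covered √(2.5² + 1.7²) ≈ 3.0 units.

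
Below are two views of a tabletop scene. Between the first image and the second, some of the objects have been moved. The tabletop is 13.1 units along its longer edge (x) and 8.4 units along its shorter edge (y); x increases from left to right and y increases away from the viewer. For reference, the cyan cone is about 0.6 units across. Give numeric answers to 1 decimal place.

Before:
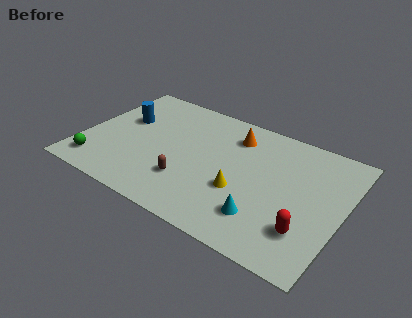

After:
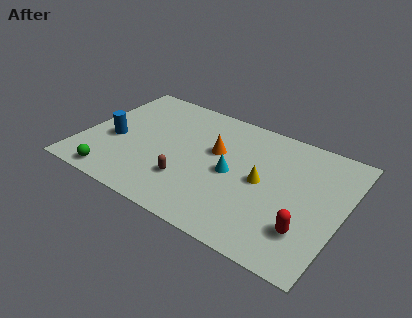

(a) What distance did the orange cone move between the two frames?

1.7

From (7.3, 6.6) to (6.6, 5.1), the orange cone covered √(0.7² + 1.5²) ≈ 1.7 units.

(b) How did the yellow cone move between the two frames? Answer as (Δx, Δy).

(0.9, 1.1)

The yellow cone started near (8.2, 3.1) and ended near (9.1, 4.2).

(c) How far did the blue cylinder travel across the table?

1.7

The blue cylinder was near (1.8, 5.2) before and (1.6, 3.5) after, so it travelled √(0.2² + 1.7²) ≈ 1.7 units.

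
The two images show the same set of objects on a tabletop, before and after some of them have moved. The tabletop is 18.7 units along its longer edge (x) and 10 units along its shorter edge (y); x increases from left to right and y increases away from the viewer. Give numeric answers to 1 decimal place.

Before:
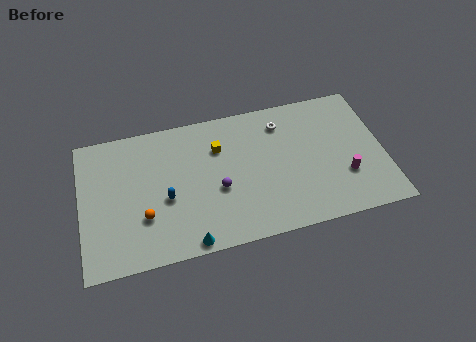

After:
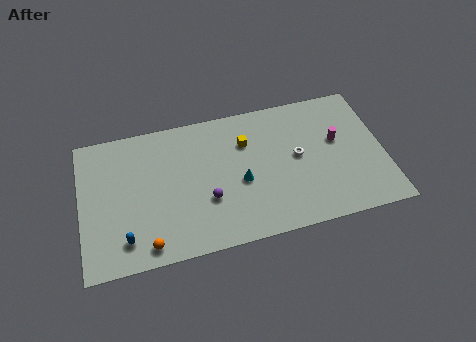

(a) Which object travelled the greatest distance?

the cyan cone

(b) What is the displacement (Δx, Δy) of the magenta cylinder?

(-0.3, 2.7)

The magenta cylinder was at about (16.2, 3.2) and moved to about (15.9, 5.9).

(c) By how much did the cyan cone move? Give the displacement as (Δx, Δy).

(3.4, 3.5)

The cyan cone was at about (6.4, 0.8) and moved to about (9.8, 4.3).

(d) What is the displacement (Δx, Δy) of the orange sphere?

(0.1, -2.0)

The orange sphere started near (3.8, 3.2) and ended near (3.9, 1.2).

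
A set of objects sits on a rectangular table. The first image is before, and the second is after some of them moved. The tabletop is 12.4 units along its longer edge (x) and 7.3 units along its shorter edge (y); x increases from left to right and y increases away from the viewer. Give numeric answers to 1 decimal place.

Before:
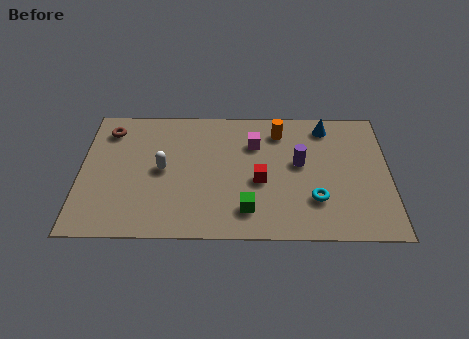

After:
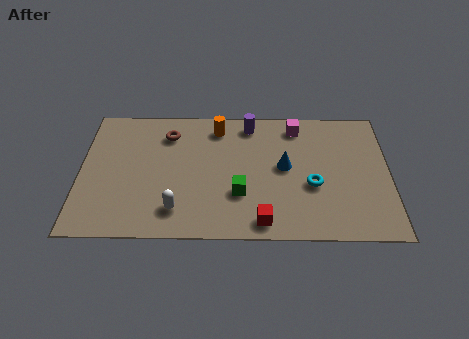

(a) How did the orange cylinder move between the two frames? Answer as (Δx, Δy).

(-2.5, 0.2)

The orange cylinder was at about (8.0, 5.9) and moved to about (5.5, 6.1).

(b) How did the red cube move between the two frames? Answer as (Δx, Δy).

(0.1, -2.2)

The red cube started near (7.2, 3.1) and ended near (7.3, 0.9).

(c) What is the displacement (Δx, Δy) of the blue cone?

(-1.7, -2.3)

The blue cone was at about (9.9, 6.2) and moved to about (8.2, 3.9).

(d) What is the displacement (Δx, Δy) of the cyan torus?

(-0.1, 0.8)

The cyan torus started near (9.4, 2.1) and ended near (9.3, 2.9).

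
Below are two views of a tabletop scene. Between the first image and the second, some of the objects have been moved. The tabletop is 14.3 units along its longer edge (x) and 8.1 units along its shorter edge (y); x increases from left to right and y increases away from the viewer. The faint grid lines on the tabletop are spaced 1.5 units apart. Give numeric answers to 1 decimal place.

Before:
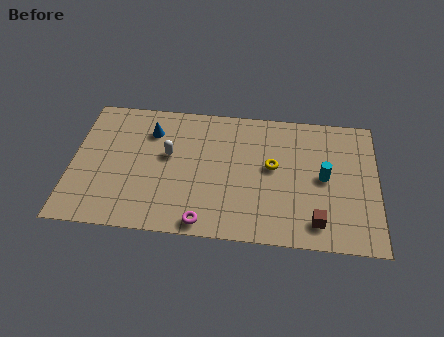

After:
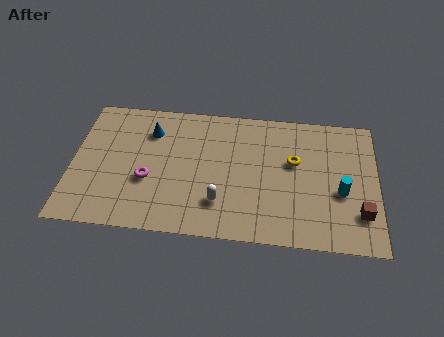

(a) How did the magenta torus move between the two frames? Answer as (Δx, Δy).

(-2.7, 2.3)

The magenta torus started near (6.3, 0.8) and ended near (3.6, 3.1).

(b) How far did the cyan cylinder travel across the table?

1.1

The cyan cylinder was near (11.8, 4.1) before and (12.6, 3.3) after, so it travelled √(0.8² + 0.8²) ≈ 1.1 units.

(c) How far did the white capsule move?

3.6

The white capsule moved from about (4.5, 4.7) to (7.0, 2.1), a distance of √(2.5² + 2.6²) ≈ 3.6.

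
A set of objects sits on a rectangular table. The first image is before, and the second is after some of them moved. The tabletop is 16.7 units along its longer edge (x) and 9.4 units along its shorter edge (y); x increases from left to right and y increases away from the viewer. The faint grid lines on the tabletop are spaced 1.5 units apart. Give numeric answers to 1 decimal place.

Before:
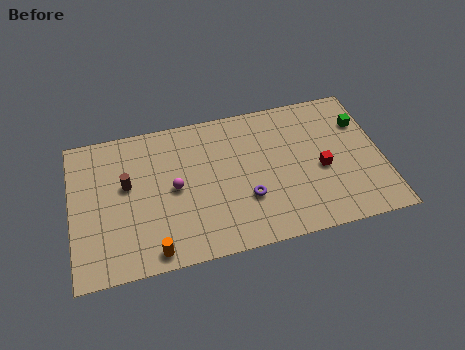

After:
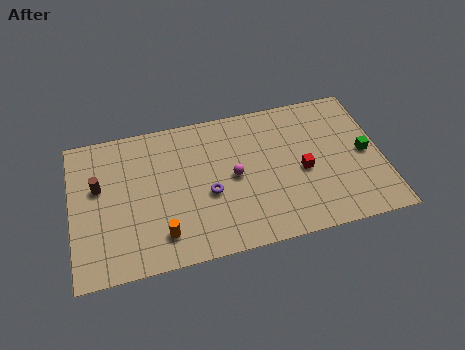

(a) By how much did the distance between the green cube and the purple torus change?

+1.1

Before: roughly 7.4 units apart; after: 8.5. That's 1.1 units further apart.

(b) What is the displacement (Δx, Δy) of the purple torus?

(-2.0, 0.8)

From the two frames, the purple torus sits at roughly (9.3, 3.1) before and (7.3, 3.9) after.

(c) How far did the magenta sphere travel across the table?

3.2

The magenta sphere moved from about (5.5, 4.7) to (8.7, 4.7), a distance of √(3.2² + 0.0²) ≈ 3.2.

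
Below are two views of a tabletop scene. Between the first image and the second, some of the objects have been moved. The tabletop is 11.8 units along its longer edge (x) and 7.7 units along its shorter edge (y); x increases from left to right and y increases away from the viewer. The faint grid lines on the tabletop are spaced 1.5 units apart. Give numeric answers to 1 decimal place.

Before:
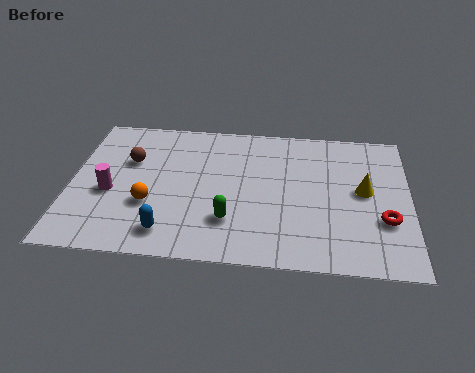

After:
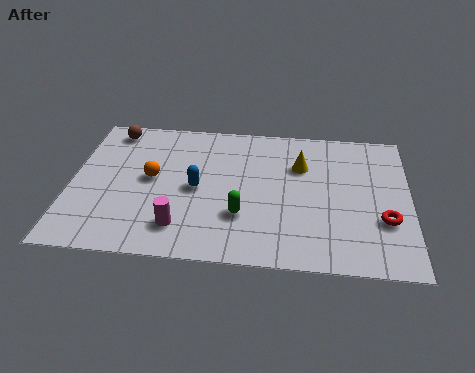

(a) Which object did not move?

the red torus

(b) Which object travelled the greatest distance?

the magenta cylinder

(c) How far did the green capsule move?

0.5

The green capsule was near (5.6, 2.1) before and (6.0, 2.4) after, so it travelled √(0.4² + 0.3²) ≈ 0.5 units.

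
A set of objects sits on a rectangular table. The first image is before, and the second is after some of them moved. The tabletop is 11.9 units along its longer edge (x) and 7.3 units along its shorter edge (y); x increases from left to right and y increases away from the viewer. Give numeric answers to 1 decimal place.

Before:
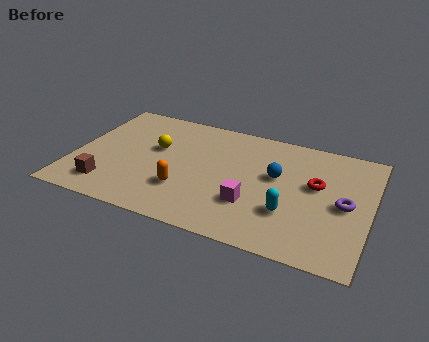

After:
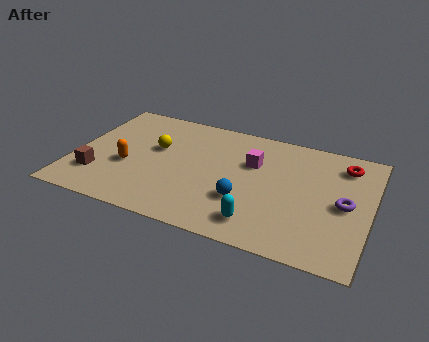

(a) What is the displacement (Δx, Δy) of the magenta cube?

(-0.2, 2.5)

The magenta cube started near (7.3, 2.3) and ended near (7.1, 4.8).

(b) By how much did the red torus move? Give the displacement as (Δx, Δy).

(1.0, 1.6)

The red torus was at about (9.7, 4.3) and moved to about (10.7, 5.9).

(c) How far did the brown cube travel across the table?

0.7

From (1.6, 1.4) to (1.1, 1.9), the brown cube covered √(0.5² + 0.5²) ≈ 0.7 units.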